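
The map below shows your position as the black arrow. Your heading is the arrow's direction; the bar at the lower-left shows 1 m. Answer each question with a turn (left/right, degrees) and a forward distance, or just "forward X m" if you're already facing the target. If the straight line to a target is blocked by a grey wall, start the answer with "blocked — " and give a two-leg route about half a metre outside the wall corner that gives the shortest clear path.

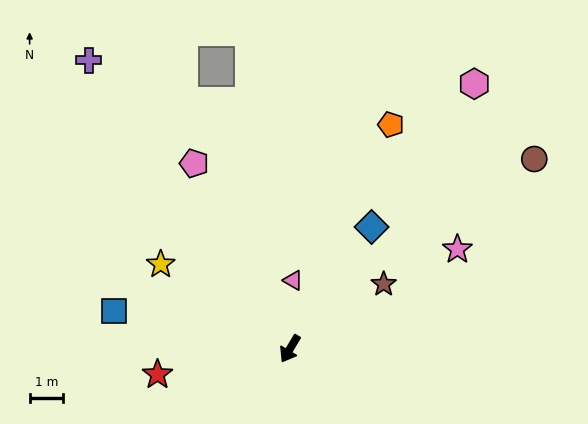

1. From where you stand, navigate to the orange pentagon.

turn right 173°, forward 7.4 m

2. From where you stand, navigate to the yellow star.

turn right 92°, forward 4.7 m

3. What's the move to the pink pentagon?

turn right 122°, forward 6.3 m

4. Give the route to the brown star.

turn left 155°, forward 3.4 m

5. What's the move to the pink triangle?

turn right 152°, forward 2.1 m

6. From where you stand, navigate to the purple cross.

turn right 114°, forward 10.6 m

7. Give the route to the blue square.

turn right 71°, forward 5.4 m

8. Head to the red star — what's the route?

turn right 48°, forward 4.1 m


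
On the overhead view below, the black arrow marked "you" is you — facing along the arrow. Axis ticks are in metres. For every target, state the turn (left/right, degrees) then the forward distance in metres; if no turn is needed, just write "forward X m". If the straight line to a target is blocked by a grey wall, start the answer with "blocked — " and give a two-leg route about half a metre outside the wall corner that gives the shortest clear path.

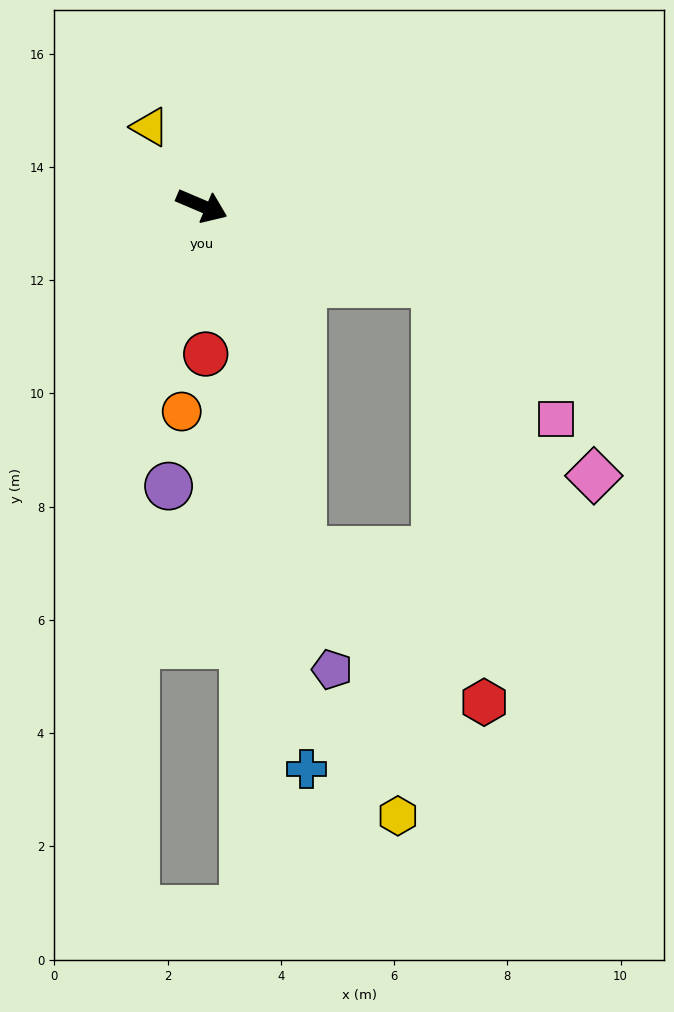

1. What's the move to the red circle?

turn right 65°, forward 2.6 m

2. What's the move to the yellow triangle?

turn left 146°, forward 1.7 m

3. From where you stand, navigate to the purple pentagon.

turn right 51°, forward 8.5 m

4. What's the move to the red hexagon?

blocked — turn right 51°, forward 6.3 m, then turn left 34°, forward 4.2 m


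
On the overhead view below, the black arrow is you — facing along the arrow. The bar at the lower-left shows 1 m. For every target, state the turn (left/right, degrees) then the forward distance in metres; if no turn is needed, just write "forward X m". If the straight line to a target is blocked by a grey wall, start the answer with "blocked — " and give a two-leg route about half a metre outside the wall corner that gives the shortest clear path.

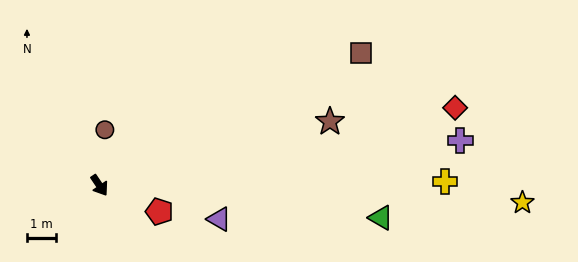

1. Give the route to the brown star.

turn left 72°, forward 8.1 m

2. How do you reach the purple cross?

turn left 63°, forward 12.4 m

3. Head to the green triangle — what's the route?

turn left 49°, forward 9.7 m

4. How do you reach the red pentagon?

turn left 32°, forward 2.2 m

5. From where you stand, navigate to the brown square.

turn left 83°, forward 10.0 m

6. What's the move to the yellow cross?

turn left 57°, forward 11.8 m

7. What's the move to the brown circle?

turn left 140°, forward 1.9 m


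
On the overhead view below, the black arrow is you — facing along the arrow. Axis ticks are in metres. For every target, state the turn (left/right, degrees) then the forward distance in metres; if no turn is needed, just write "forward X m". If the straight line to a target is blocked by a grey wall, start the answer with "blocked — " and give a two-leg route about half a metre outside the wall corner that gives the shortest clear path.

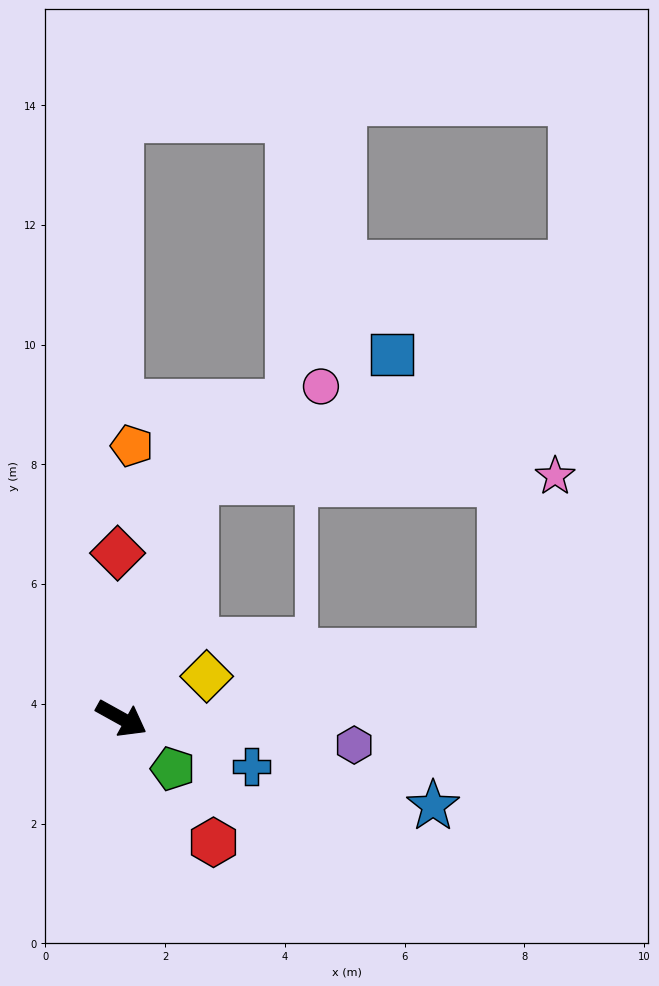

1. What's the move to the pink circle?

blocked — turn left 102°, forward 4.2 m, then turn right 37°, forward 2.6 m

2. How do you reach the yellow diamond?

turn left 55°, forward 1.6 m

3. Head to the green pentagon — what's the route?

turn right 15°, forward 1.2 m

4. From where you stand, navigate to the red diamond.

turn left 120°, forward 2.8 m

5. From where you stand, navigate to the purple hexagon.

turn left 22°, forward 3.9 m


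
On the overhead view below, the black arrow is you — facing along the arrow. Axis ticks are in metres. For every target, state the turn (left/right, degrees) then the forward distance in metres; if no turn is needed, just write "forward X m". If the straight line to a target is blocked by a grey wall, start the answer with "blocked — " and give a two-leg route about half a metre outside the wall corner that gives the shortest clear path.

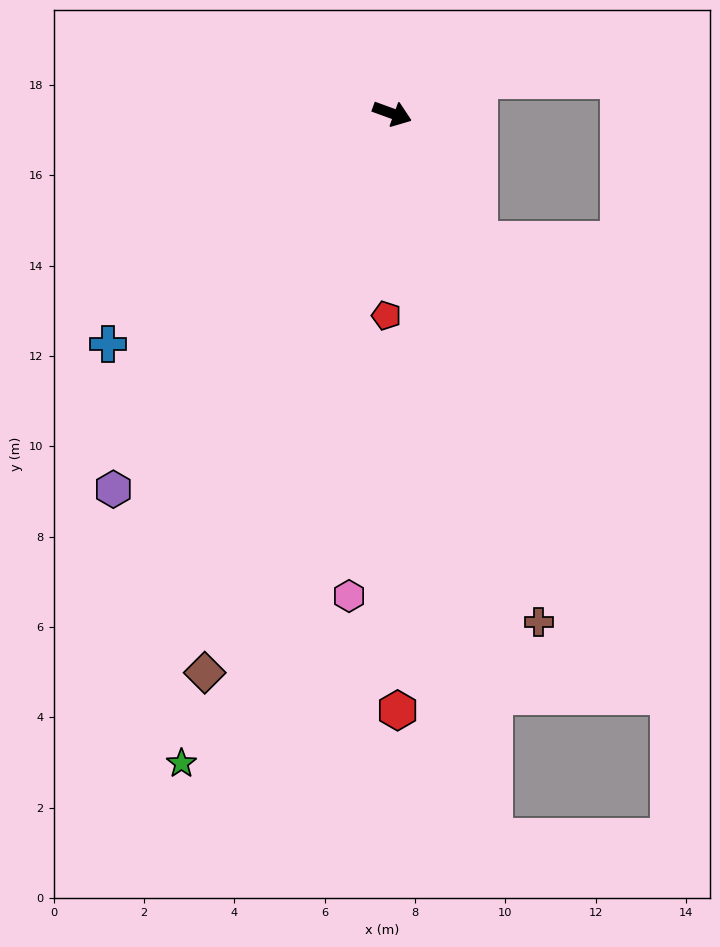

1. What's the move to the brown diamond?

turn right 88°, forward 13.1 m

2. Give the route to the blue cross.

turn right 121°, forward 8.1 m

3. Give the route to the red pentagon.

turn right 72°, forward 4.5 m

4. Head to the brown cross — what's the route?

turn right 54°, forward 11.7 m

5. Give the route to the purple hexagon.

turn right 107°, forward 10.4 m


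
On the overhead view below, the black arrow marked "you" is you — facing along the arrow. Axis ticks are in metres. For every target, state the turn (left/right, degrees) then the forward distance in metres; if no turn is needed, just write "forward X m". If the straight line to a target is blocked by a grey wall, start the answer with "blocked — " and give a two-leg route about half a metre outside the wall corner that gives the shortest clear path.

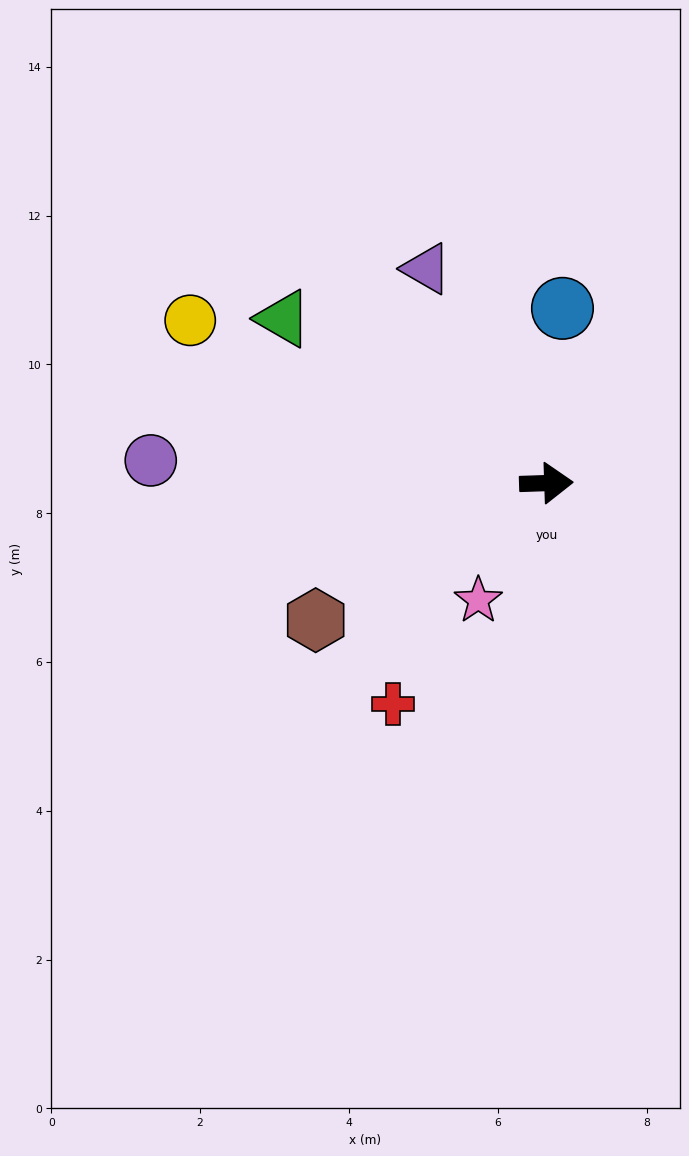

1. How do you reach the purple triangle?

turn left 117°, forward 3.3 m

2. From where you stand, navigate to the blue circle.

turn left 83°, forward 2.4 m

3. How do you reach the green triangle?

turn left 146°, forward 4.2 m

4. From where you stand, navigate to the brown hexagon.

turn right 151°, forward 3.6 m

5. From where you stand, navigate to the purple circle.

turn left 175°, forward 5.3 m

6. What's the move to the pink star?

turn right 122°, forward 1.8 m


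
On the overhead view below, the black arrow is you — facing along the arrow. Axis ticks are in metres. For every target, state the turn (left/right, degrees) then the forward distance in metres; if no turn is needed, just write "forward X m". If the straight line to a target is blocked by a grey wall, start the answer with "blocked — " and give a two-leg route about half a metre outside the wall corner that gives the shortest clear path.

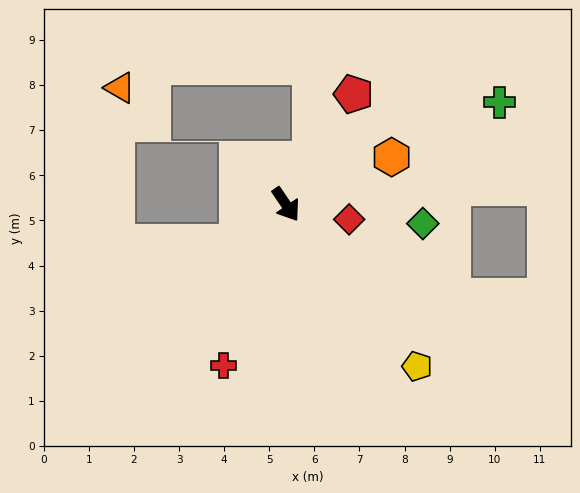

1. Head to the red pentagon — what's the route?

turn left 114°, forward 2.9 m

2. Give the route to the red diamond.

turn left 42°, forward 1.4 m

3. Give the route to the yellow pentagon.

turn left 5°, forward 4.6 m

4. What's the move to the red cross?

turn right 55°, forward 3.8 m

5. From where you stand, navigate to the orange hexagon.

turn left 80°, forward 2.6 m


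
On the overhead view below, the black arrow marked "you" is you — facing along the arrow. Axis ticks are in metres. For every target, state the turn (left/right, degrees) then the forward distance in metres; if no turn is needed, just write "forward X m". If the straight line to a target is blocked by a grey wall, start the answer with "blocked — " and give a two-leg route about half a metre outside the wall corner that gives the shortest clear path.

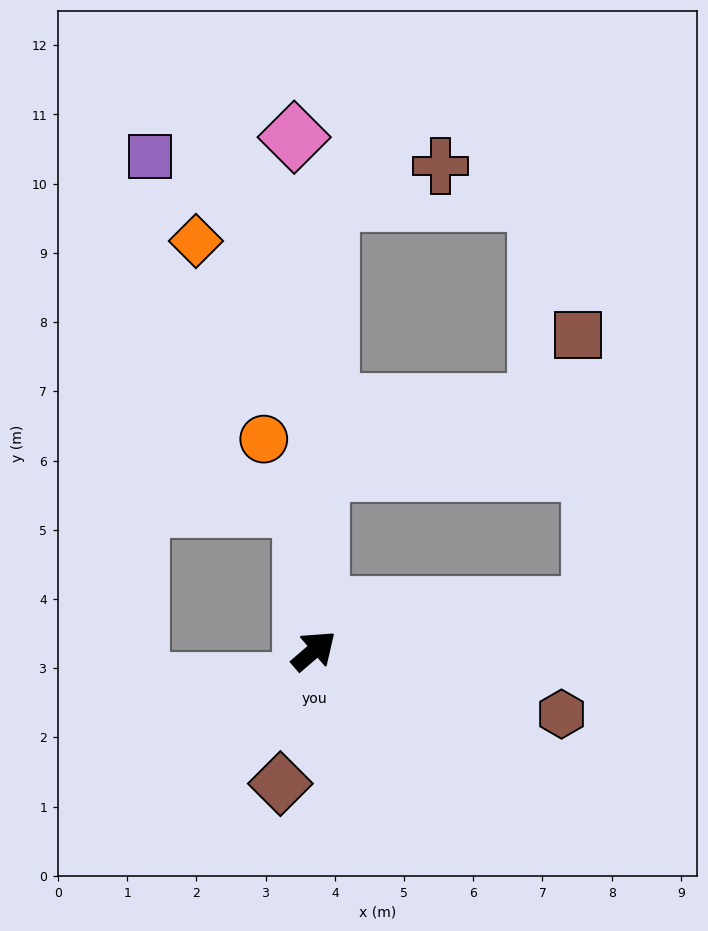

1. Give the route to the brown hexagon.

turn right 55°, forward 3.7 m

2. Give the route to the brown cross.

blocked — turn left 47°, forward 6.5 m, then turn right 70°, forward 1.7 m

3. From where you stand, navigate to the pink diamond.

turn left 52°, forward 7.4 m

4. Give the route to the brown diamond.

turn right 145°, forward 2.0 m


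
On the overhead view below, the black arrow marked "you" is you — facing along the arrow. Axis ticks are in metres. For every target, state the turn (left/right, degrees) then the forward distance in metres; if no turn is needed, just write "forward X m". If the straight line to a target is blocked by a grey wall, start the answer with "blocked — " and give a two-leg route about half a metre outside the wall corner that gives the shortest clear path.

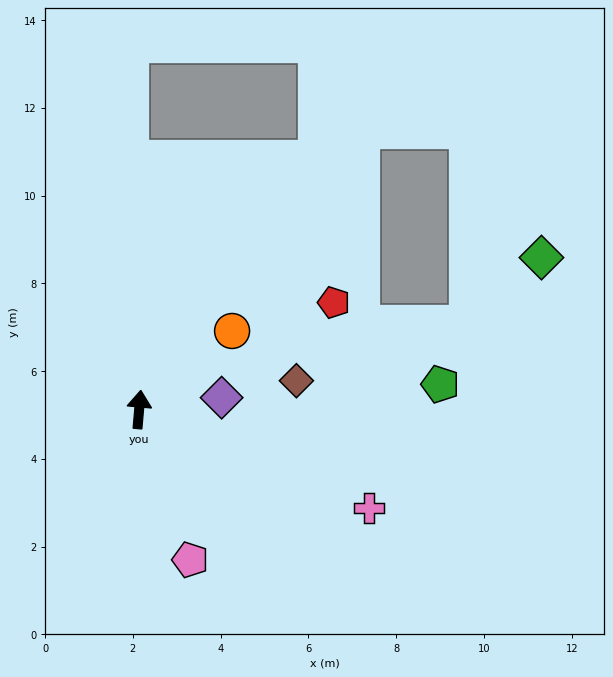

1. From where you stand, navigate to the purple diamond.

turn right 77°, forward 1.9 m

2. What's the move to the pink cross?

turn right 108°, forward 5.7 m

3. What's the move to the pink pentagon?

turn right 156°, forward 3.6 m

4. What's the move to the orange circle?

turn right 45°, forward 2.8 m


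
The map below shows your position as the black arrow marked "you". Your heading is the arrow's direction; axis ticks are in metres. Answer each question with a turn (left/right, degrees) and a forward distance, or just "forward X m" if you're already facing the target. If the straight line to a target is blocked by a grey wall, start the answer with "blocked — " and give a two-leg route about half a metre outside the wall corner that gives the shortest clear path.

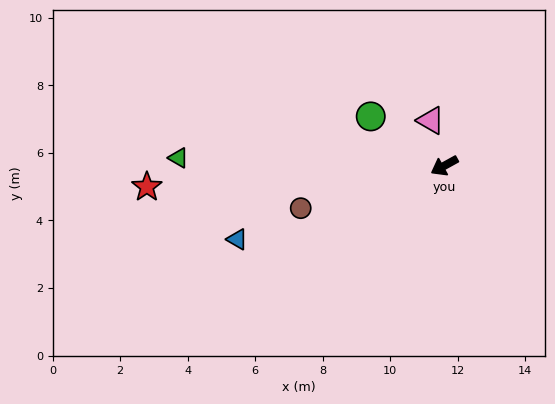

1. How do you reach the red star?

turn right 25°, forward 8.8 m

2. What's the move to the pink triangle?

turn right 102°, forward 1.4 m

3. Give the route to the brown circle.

turn right 12°, forward 4.4 m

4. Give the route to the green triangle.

turn right 31°, forward 7.9 m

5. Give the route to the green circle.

turn right 63°, forward 2.6 m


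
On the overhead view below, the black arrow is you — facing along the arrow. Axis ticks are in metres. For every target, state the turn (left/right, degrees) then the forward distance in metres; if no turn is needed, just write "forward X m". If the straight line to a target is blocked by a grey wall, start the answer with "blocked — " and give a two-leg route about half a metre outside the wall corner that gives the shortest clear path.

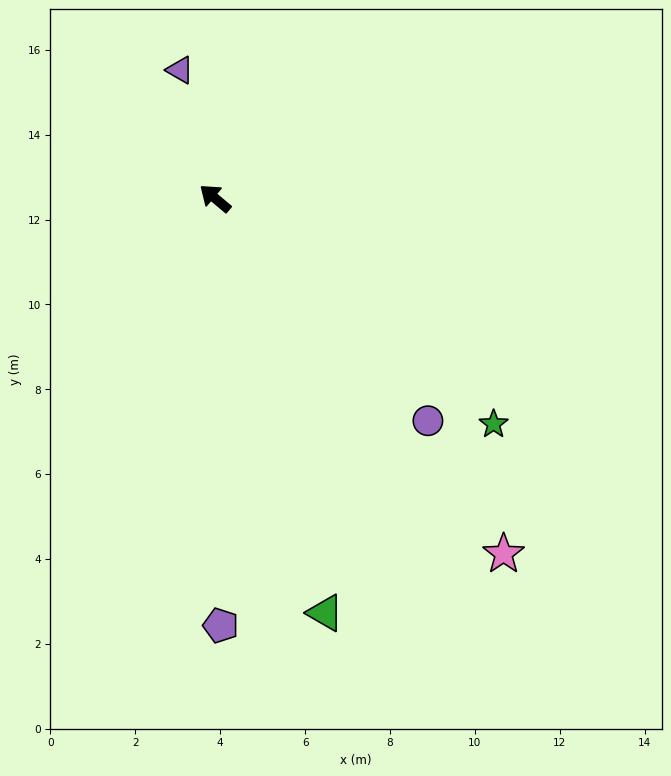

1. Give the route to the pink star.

turn left 169°, forward 10.8 m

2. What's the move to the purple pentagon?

turn left 131°, forward 10.1 m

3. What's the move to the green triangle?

turn left 145°, forward 10.1 m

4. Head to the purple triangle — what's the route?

turn right 35°, forward 3.1 m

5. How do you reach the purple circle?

turn left 174°, forward 7.3 m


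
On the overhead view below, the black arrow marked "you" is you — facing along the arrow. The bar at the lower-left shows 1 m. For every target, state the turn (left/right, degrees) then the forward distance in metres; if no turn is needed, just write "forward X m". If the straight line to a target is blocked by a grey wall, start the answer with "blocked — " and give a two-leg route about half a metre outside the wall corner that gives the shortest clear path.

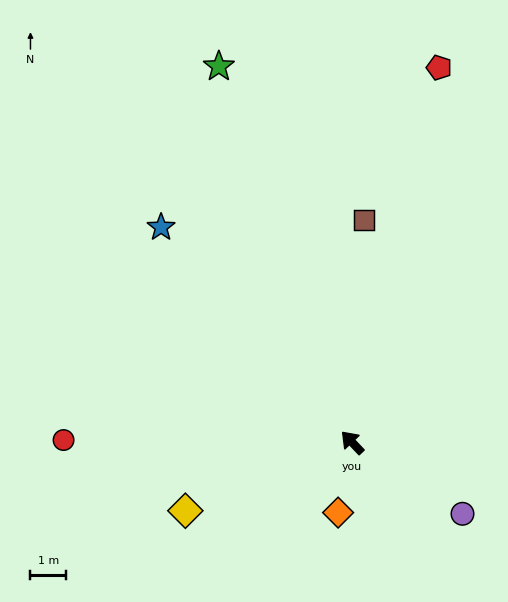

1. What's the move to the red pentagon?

turn right 57°, forward 10.7 m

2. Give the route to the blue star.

forward 8.0 m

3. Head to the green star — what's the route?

turn right 24°, forward 11.1 m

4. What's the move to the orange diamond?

turn left 125°, forward 2.0 m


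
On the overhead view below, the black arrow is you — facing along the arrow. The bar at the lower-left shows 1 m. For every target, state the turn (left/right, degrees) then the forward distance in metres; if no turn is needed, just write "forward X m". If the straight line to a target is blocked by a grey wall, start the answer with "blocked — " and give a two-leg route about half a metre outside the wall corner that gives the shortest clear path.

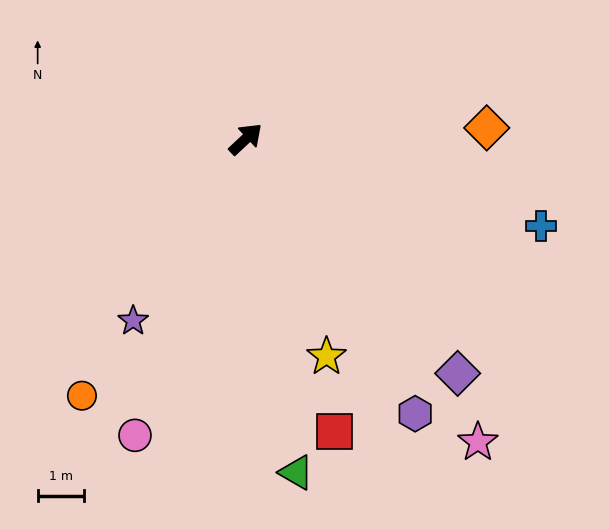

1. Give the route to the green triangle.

turn right 124°, forward 7.3 m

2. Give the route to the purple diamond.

turn right 91°, forward 6.9 m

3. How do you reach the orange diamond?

turn right 40°, forward 5.2 m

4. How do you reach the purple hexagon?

turn right 101°, forward 7.0 m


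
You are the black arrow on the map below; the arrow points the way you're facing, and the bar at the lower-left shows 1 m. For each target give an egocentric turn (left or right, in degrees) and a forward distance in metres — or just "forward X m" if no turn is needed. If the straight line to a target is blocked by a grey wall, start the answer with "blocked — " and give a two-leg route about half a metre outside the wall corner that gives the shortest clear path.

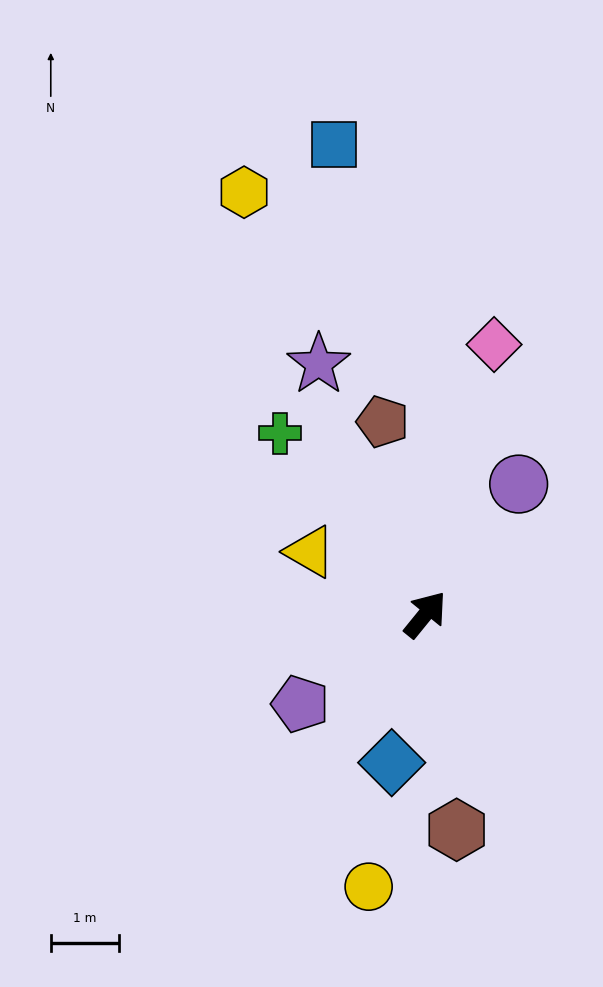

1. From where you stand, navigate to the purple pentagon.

turn left 165°, forward 2.2 m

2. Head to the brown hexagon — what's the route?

turn right 133°, forward 3.2 m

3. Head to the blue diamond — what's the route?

turn right 154°, forward 2.2 m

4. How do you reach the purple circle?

turn left 4°, forward 2.3 m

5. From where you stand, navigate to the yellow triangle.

turn left 101°, forward 1.9 m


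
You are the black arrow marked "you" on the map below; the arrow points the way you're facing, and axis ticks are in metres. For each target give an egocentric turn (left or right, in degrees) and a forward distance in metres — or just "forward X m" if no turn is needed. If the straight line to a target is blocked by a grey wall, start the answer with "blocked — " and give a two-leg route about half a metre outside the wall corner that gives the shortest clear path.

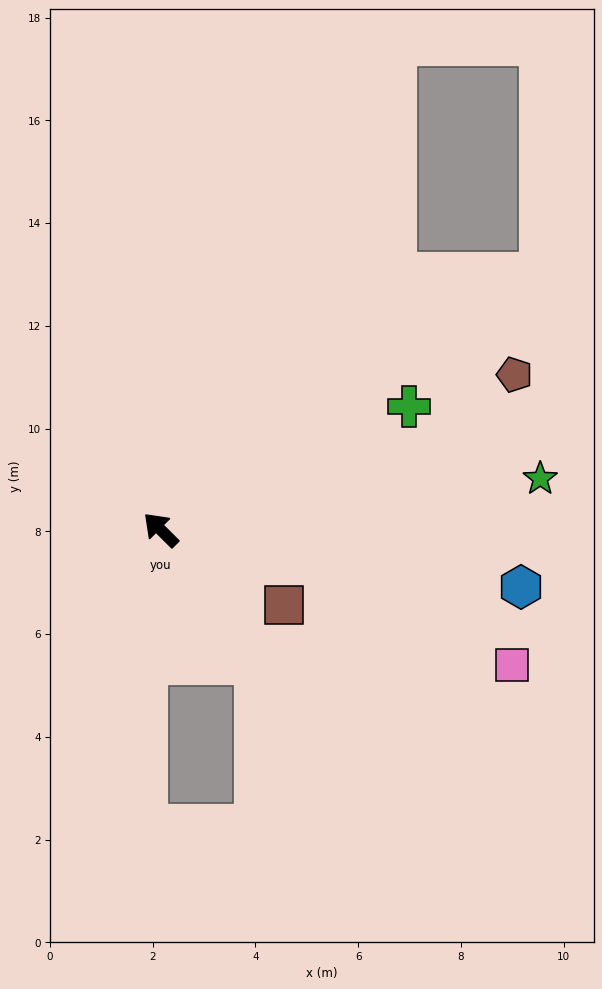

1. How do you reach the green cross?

turn right 109°, forward 5.4 m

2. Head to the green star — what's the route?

turn right 127°, forward 7.5 m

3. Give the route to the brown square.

turn right 167°, forward 2.8 m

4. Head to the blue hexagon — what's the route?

turn right 144°, forward 7.1 m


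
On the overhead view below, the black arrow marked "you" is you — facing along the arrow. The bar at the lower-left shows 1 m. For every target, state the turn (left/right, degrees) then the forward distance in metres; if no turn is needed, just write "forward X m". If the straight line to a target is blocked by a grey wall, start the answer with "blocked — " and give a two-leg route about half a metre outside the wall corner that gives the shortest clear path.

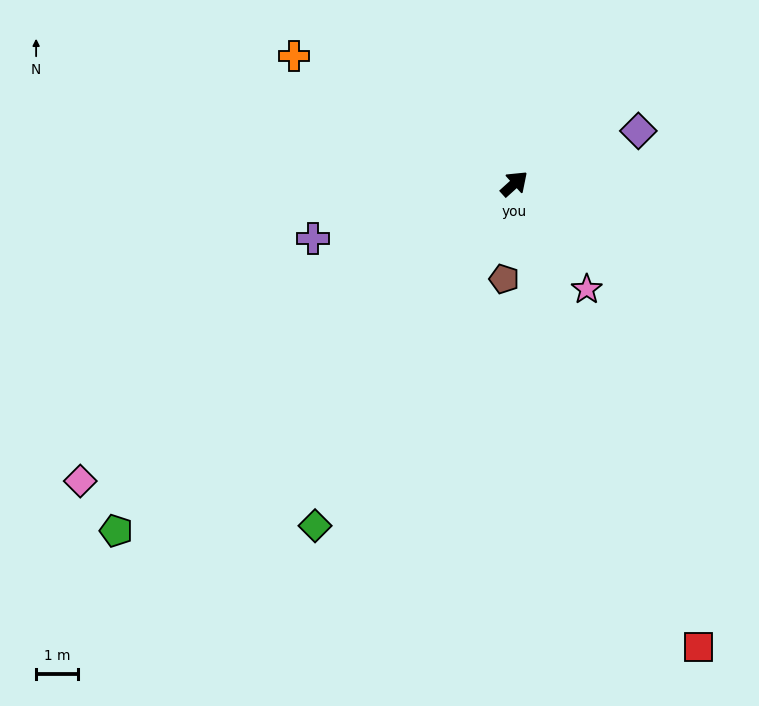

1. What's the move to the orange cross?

turn left 108°, forward 6.1 m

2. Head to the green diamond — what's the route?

turn right 162°, forward 9.4 m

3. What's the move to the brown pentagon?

turn right 138°, forward 2.3 m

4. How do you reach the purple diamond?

turn right 19°, forward 3.2 m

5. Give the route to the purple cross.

turn left 153°, forward 5.0 m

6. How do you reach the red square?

turn right 110°, forward 11.9 m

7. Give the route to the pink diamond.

turn left 172°, forward 12.5 m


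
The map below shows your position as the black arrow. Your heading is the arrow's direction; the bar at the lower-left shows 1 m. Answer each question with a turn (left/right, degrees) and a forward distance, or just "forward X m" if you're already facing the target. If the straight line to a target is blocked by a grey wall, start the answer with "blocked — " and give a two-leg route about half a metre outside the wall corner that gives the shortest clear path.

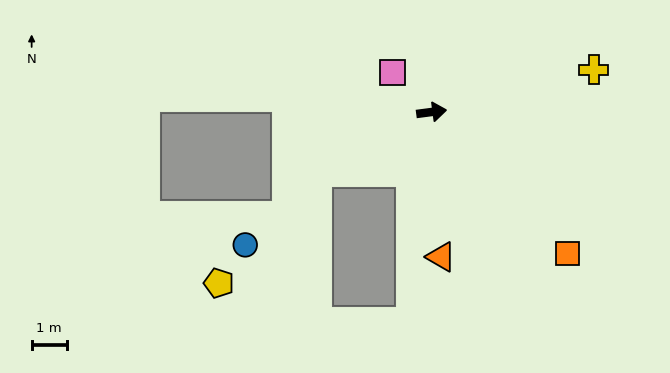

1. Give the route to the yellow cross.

turn left 7°, forward 4.8 m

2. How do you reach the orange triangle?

turn right 94°, forward 4.1 m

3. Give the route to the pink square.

turn left 127°, forward 1.6 m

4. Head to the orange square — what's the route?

turn right 54°, forward 5.6 m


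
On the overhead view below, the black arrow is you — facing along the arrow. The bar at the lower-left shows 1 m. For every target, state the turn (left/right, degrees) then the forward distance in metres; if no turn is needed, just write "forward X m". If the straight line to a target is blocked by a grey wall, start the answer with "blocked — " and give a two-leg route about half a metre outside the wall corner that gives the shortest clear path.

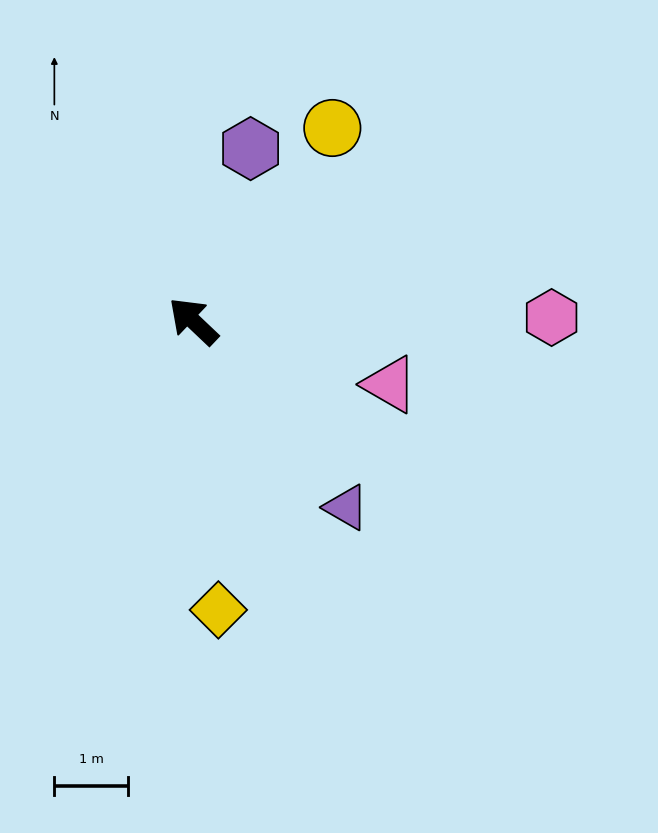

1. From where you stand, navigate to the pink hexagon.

turn right 136°, forward 4.9 m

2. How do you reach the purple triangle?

turn left 173°, forward 3.3 m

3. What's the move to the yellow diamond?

turn left 138°, forward 3.9 m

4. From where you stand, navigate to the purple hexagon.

turn right 65°, forward 2.5 m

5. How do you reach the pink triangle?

turn right 154°, forward 2.8 m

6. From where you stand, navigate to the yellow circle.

turn right 82°, forward 3.2 m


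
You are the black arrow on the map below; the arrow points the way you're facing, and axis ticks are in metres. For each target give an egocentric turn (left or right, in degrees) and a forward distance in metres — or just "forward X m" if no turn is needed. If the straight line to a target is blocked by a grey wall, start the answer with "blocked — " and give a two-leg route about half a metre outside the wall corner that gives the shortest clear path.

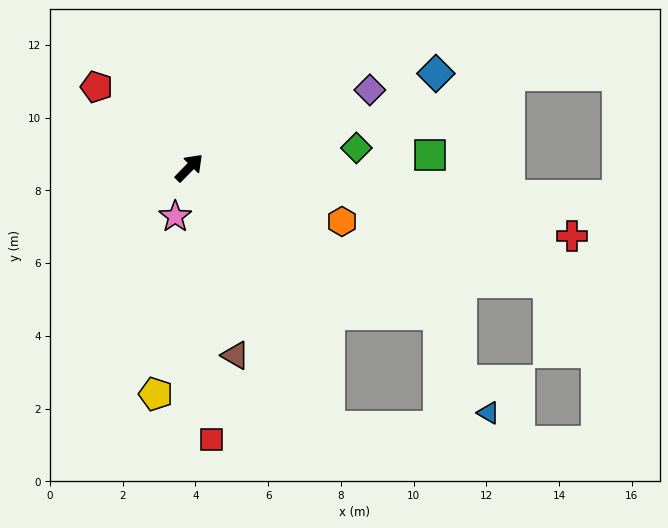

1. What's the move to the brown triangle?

turn right 122°, forward 5.3 m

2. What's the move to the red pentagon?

turn left 93°, forward 3.4 m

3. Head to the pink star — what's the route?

turn right 151°, forward 1.4 m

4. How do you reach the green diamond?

turn right 39°, forward 4.6 m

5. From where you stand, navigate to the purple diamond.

turn right 22°, forward 5.4 m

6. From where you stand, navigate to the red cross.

turn right 56°, forward 10.7 m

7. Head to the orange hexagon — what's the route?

turn right 65°, forward 4.5 m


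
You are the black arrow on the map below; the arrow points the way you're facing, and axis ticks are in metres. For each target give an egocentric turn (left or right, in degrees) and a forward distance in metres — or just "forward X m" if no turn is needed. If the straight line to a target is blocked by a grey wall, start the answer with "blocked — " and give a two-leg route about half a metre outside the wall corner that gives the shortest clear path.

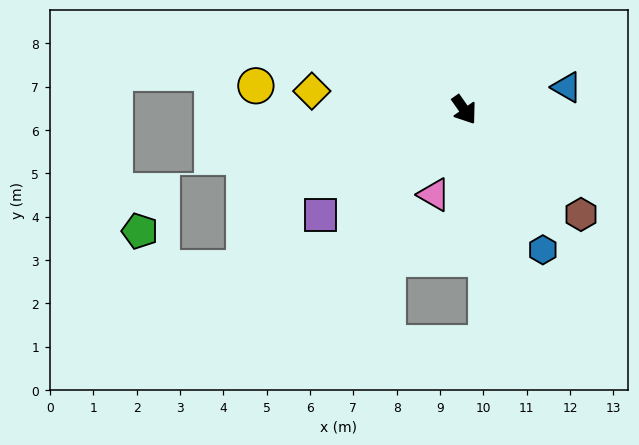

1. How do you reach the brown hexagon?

turn left 13°, forward 3.6 m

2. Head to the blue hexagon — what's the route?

turn right 6°, forward 3.7 m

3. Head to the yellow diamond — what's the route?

turn right 132°, forward 3.5 m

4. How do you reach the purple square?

turn right 89°, forward 4.1 m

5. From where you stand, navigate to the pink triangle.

turn right 55°, forward 2.1 m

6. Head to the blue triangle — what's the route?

turn left 67°, forward 2.4 m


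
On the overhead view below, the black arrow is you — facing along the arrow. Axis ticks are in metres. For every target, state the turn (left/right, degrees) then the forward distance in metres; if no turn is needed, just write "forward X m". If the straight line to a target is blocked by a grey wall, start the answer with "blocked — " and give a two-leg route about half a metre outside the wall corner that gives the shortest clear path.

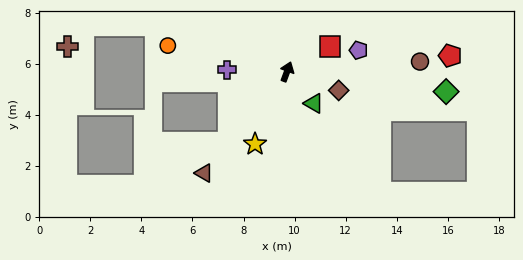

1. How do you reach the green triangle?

turn right 120°, forward 1.6 m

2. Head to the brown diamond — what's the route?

turn right 90°, forward 2.2 m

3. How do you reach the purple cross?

turn left 108°, forward 2.4 m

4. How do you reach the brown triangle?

turn left 161°, forward 5.1 m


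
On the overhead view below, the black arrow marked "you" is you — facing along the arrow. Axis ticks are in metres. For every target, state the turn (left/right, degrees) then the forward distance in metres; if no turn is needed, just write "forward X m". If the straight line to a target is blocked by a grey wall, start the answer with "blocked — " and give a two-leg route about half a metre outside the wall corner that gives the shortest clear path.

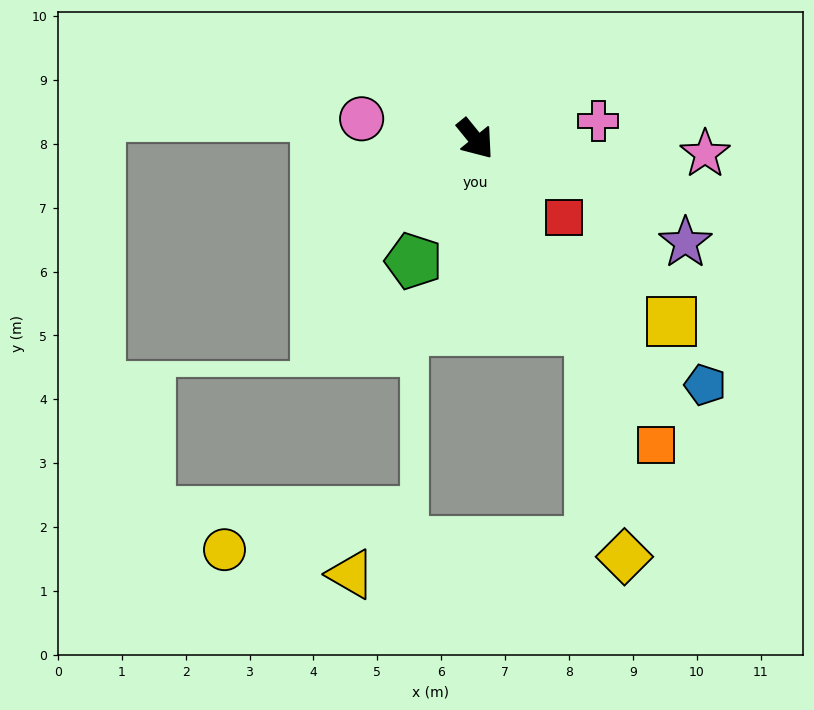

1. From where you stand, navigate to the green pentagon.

turn right 66°, forward 2.1 m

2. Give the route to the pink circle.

turn right 139°, forward 1.8 m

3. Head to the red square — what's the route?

turn left 9°, forward 1.9 m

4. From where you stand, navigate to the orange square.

turn right 9°, forward 5.6 m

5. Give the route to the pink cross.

turn left 59°, forward 1.9 m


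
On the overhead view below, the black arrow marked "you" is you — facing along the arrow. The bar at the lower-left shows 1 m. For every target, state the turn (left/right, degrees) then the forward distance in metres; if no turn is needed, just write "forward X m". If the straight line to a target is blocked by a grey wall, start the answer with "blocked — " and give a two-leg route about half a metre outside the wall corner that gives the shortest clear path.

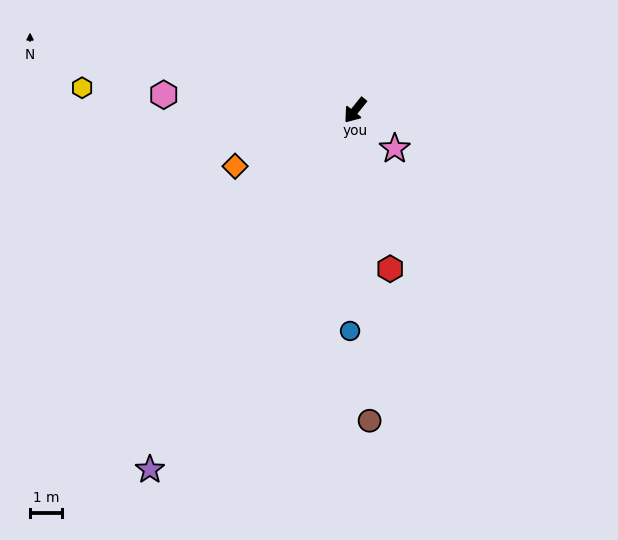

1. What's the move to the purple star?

turn left 9°, forward 13.0 m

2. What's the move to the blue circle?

turn left 37°, forward 6.9 m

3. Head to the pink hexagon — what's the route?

turn right 56°, forward 6.0 m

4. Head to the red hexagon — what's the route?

turn left 51°, forward 5.1 m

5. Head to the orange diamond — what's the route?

turn right 26°, forward 4.2 m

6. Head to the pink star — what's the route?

turn left 85°, forward 1.7 m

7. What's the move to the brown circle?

turn left 41°, forward 9.7 m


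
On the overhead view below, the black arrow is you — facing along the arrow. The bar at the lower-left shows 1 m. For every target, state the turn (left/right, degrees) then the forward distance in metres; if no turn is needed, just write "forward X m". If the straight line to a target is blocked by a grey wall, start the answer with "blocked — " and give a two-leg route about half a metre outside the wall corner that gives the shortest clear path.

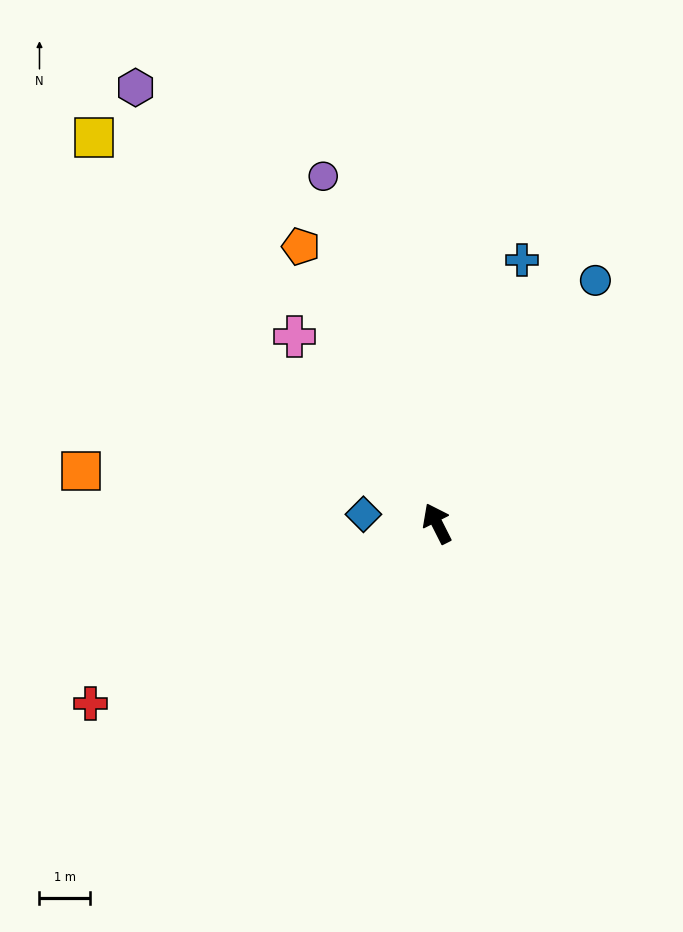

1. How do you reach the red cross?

turn left 91°, forward 7.7 m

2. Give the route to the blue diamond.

turn left 56°, forward 1.5 m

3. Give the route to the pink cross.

turn left 11°, forward 4.7 m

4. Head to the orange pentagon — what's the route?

forward 6.1 m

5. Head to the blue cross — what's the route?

turn right 45°, forward 5.5 m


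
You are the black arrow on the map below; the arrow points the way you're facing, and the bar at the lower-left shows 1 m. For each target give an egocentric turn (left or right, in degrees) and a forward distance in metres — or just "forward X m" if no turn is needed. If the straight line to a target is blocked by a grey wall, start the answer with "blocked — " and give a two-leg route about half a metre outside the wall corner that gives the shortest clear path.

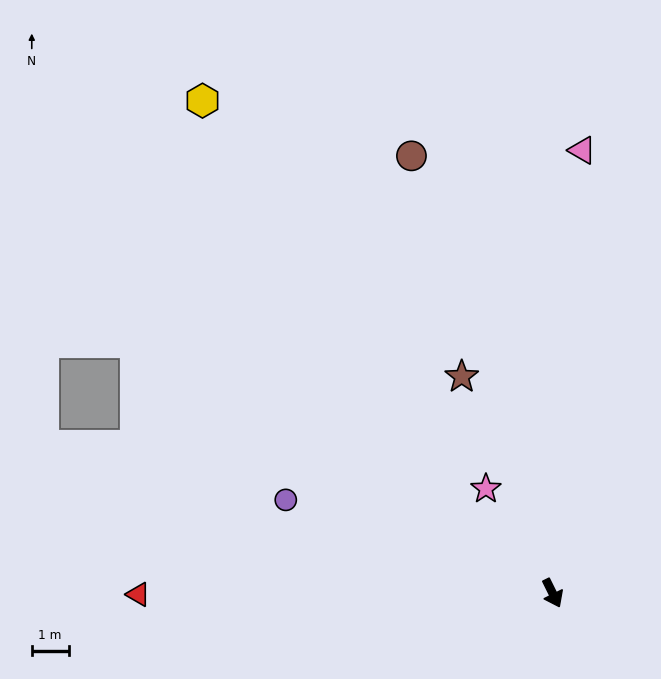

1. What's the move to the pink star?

turn right 174°, forward 3.4 m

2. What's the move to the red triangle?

turn right 116°, forward 11.3 m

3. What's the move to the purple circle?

turn right 136°, forward 7.7 m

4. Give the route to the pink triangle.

turn left 150°, forward 12.1 m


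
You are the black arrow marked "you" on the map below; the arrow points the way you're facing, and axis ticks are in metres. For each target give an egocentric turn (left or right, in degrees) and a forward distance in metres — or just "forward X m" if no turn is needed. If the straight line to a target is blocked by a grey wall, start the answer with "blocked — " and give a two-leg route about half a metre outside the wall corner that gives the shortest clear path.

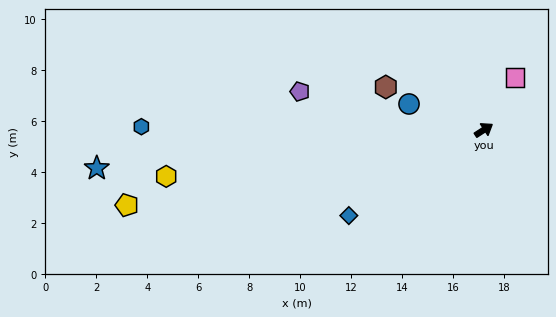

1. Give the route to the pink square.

turn left 26°, forward 2.4 m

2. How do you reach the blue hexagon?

turn left 147°, forward 13.4 m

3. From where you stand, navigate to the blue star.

turn left 153°, forward 15.3 m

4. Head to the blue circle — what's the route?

turn left 128°, forward 3.1 m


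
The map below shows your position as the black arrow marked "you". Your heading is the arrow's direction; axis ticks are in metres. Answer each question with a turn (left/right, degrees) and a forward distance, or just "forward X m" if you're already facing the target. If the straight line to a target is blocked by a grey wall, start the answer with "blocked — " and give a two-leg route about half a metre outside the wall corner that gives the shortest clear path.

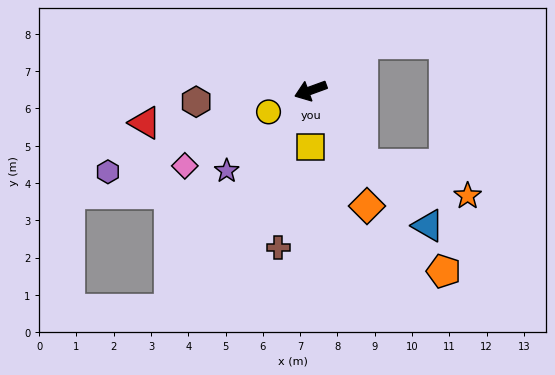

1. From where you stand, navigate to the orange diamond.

turn left 96°, forward 3.4 m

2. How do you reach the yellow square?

turn left 70°, forward 1.5 m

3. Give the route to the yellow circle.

turn left 7°, forward 1.3 m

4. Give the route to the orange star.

blocked — turn left 104°, forward 2.4 m, then turn left 40°, forward 3.0 m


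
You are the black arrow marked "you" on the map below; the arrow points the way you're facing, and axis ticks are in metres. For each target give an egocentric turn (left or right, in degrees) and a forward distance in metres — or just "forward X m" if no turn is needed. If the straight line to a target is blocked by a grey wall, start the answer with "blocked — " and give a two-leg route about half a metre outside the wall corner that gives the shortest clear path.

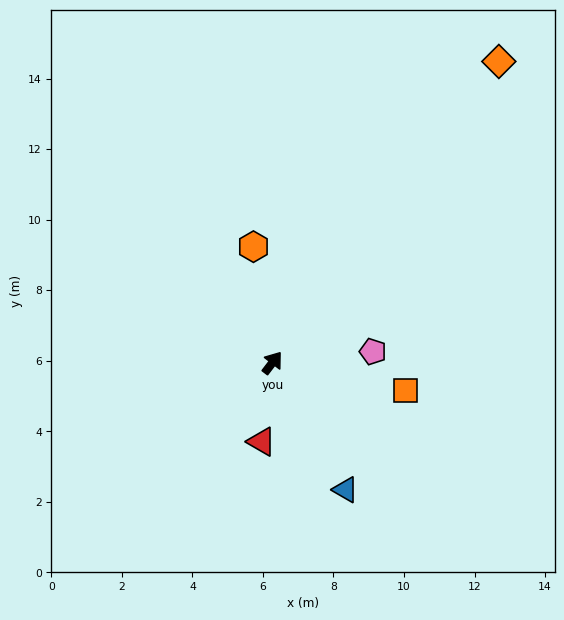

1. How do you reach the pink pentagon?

turn right 46°, forward 2.9 m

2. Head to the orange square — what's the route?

turn right 65°, forward 3.9 m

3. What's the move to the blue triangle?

turn right 113°, forward 4.2 m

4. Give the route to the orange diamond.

forward 10.7 m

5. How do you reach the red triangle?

turn right 150°, forward 2.3 m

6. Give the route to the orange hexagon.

turn left 47°, forward 3.3 m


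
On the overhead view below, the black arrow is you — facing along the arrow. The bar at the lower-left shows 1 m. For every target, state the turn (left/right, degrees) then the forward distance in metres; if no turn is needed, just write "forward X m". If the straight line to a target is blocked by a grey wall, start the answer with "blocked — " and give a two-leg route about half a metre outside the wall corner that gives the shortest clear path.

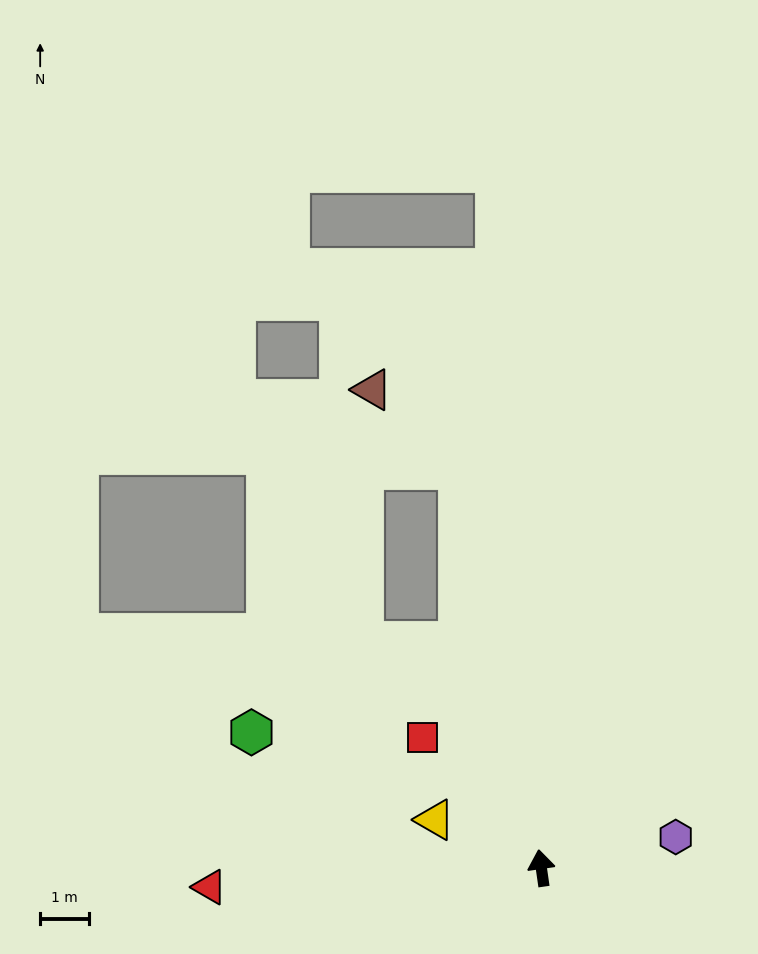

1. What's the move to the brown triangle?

blocked — turn left 4°, forward 8.4 m, then turn left 35°, forward 2.4 m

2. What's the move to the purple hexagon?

turn right 85°, forward 2.8 m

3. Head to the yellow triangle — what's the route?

turn left 57°, forward 2.4 m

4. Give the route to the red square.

turn left 34°, forward 3.6 m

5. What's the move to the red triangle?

turn left 85°, forward 6.9 m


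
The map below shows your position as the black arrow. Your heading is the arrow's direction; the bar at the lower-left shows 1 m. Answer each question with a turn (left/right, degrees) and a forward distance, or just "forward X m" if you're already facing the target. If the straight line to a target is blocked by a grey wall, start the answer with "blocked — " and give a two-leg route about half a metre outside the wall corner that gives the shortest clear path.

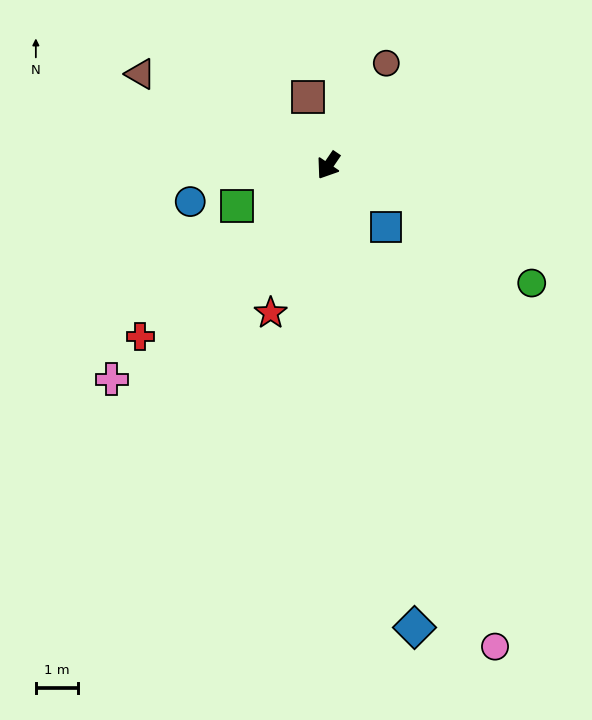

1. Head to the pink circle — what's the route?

turn left 53°, forward 12.1 m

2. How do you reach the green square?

turn right 32°, forward 2.4 m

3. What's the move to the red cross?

turn right 13°, forward 6.0 m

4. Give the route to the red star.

turn left 13°, forward 3.8 m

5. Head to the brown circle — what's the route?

turn right 175°, forward 2.8 m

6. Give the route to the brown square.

turn right 129°, forward 1.7 m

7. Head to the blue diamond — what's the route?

turn left 45°, forward 11.2 m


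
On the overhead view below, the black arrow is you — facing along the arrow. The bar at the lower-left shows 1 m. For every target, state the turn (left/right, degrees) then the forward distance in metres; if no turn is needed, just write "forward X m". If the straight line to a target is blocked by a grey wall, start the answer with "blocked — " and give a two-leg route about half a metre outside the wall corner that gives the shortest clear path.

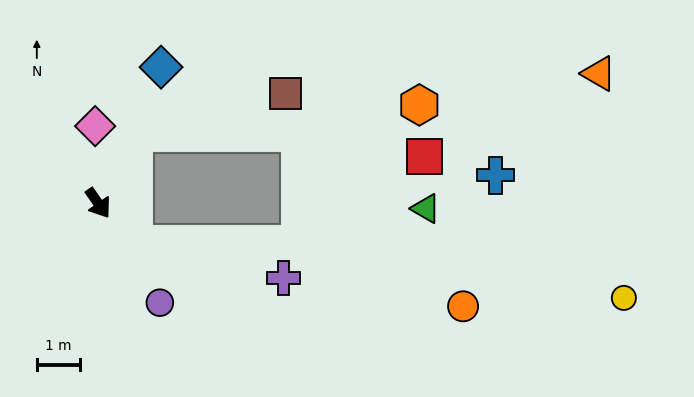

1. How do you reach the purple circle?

turn right 3°, forward 2.7 m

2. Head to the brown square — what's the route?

blocked — turn left 117°, forward 1.8 m, then turn right 47°, forward 3.6 m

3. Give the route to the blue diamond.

turn left 120°, forward 3.5 m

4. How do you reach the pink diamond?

turn left 147°, forward 1.8 m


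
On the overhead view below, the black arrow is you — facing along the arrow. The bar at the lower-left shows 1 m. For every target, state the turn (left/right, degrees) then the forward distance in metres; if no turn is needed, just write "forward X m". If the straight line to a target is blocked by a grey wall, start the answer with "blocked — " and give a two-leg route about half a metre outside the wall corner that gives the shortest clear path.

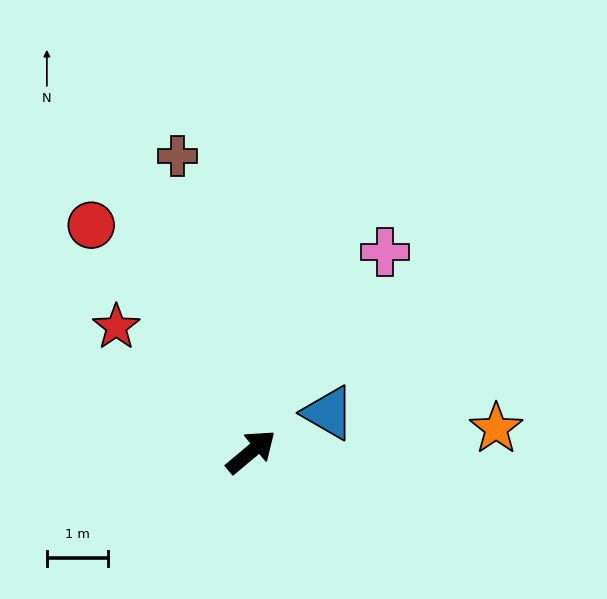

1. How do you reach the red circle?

turn left 85°, forward 4.5 m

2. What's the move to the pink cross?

turn left 16°, forward 3.9 m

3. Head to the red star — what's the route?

turn left 97°, forward 3.0 m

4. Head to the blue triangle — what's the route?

turn right 13°, forward 1.4 m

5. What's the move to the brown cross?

turn left 64°, forward 5.0 m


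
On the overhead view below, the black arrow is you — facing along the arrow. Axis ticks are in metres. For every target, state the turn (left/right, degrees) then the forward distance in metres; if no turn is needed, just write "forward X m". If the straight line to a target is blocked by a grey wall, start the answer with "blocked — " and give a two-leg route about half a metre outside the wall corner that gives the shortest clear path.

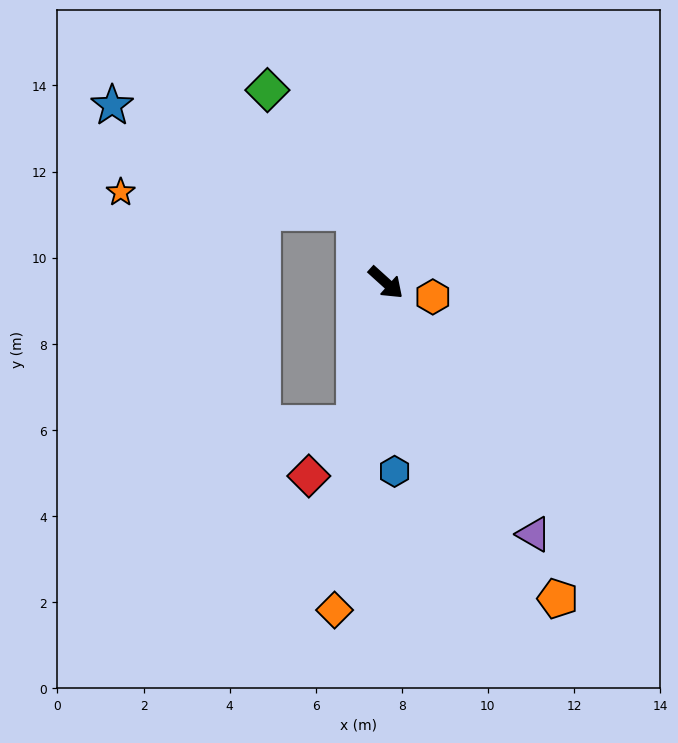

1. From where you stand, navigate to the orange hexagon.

turn left 25°, forward 1.1 m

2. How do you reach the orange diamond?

turn right 57°, forward 7.7 m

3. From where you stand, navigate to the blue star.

blocked — turn left 157°, forward 1.8 m, then turn left 41°, forward 6.2 m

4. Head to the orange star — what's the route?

blocked — turn left 157°, forward 1.8 m, then turn left 60°, forward 5.4 m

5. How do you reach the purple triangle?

turn right 17°, forward 6.8 m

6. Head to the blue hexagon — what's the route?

turn right 45°, forward 4.4 m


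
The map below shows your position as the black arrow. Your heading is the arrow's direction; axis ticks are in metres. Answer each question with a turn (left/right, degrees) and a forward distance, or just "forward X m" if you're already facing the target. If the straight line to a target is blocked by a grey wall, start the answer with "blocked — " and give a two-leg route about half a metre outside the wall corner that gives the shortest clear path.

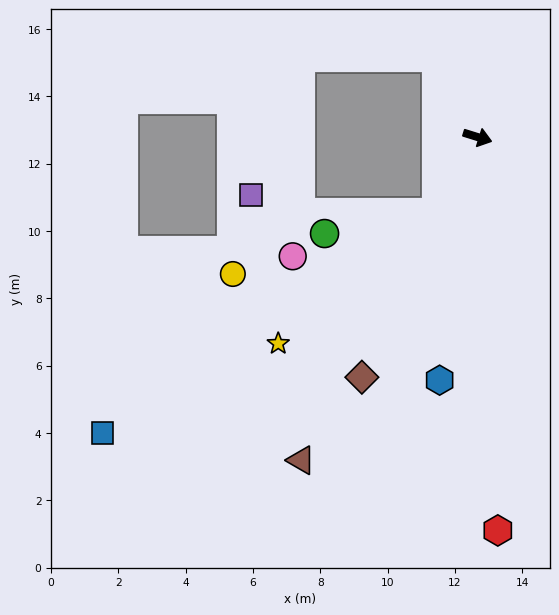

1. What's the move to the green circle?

blocked — turn right 102°, forward 2.5 m, then turn right 50°, forward 3.4 m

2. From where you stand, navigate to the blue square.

blocked — turn right 102°, forward 2.5 m, then turn right 27°, forward 11.9 m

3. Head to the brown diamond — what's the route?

turn right 98°, forward 7.9 m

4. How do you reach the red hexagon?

turn right 70°, forward 11.7 m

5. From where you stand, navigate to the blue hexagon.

turn right 82°, forward 7.3 m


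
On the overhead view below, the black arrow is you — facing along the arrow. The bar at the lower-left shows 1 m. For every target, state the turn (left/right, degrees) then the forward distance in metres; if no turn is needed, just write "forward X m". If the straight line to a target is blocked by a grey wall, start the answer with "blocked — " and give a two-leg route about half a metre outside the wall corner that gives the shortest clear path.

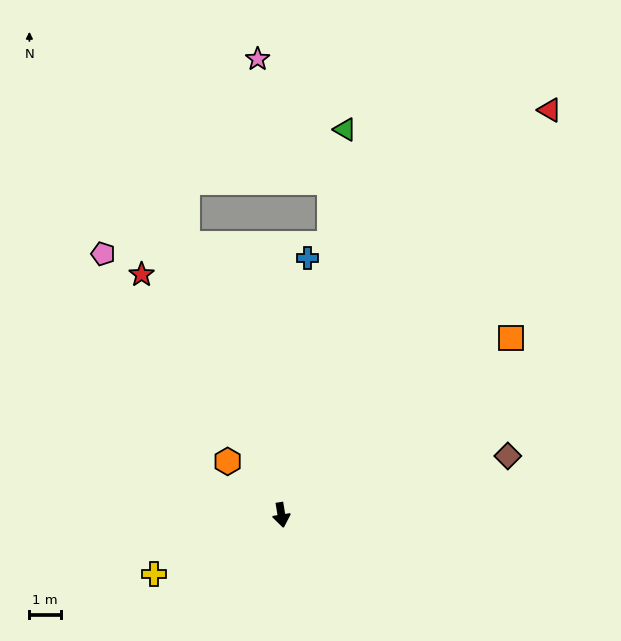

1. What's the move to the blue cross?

turn left 165°, forward 8.3 m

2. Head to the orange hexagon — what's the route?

turn right 144°, forward 2.4 m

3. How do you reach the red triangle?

turn left 137°, forward 15.5 m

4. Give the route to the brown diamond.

turn left 95°, forward 7.5 m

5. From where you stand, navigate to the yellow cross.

turn right 74°, forward 4.5 m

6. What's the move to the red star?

turn right 159°, forward 8.9 m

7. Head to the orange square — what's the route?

turn left 118°, forward 9.3 m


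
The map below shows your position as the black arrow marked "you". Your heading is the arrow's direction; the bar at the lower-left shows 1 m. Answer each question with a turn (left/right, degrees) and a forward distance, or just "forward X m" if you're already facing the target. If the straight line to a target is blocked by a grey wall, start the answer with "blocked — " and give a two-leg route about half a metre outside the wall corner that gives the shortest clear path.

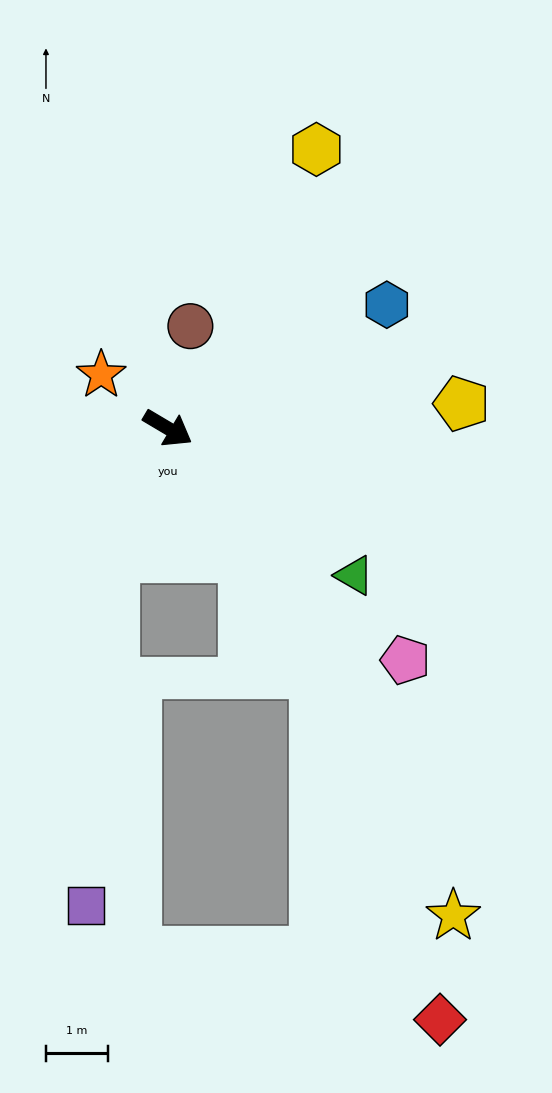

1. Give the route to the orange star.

turn left 172°, forward 1.4 m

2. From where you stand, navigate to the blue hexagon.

turn left 60°, forward 4.1 m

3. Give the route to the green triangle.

turn right 8°, forward 3.9 m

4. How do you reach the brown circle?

turn left 108°, forward 1.7 m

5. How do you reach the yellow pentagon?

turn left 35°, forward 4.8 m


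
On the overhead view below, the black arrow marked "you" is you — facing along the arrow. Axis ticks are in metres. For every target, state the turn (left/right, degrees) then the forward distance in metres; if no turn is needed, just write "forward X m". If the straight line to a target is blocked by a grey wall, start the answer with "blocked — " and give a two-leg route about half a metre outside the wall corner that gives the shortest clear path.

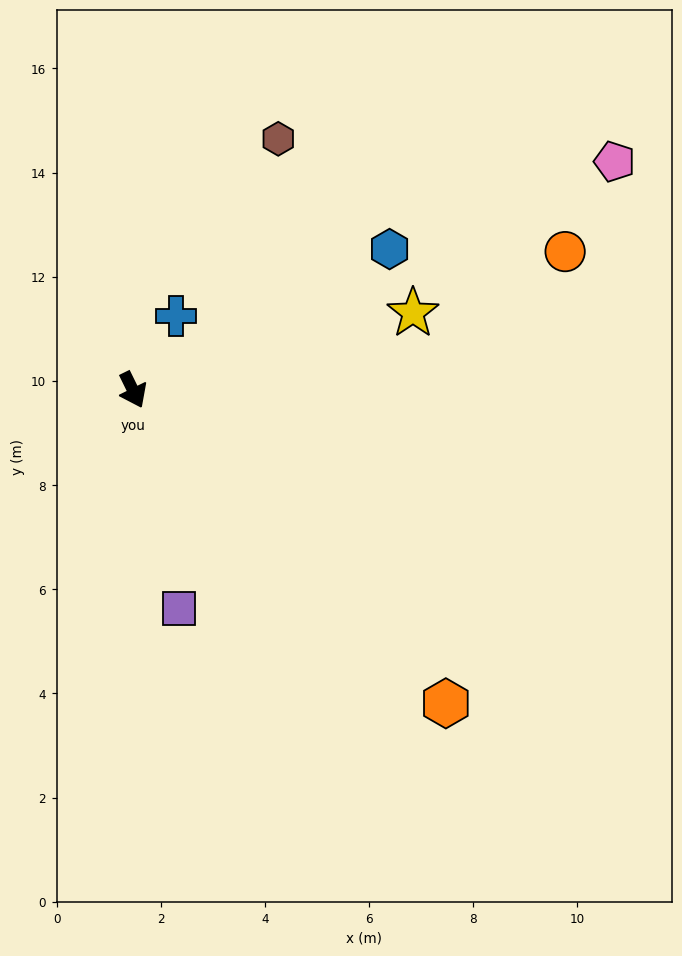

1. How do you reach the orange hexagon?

turn left 19°, forward 8.5 m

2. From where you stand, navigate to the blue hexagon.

turn left 93°, forward 5.6 m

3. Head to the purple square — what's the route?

turn right 14°, forward 4.3 m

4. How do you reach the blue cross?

turn left 124°, forward 1.6 m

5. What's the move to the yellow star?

turn left 79°, forward 5.6 m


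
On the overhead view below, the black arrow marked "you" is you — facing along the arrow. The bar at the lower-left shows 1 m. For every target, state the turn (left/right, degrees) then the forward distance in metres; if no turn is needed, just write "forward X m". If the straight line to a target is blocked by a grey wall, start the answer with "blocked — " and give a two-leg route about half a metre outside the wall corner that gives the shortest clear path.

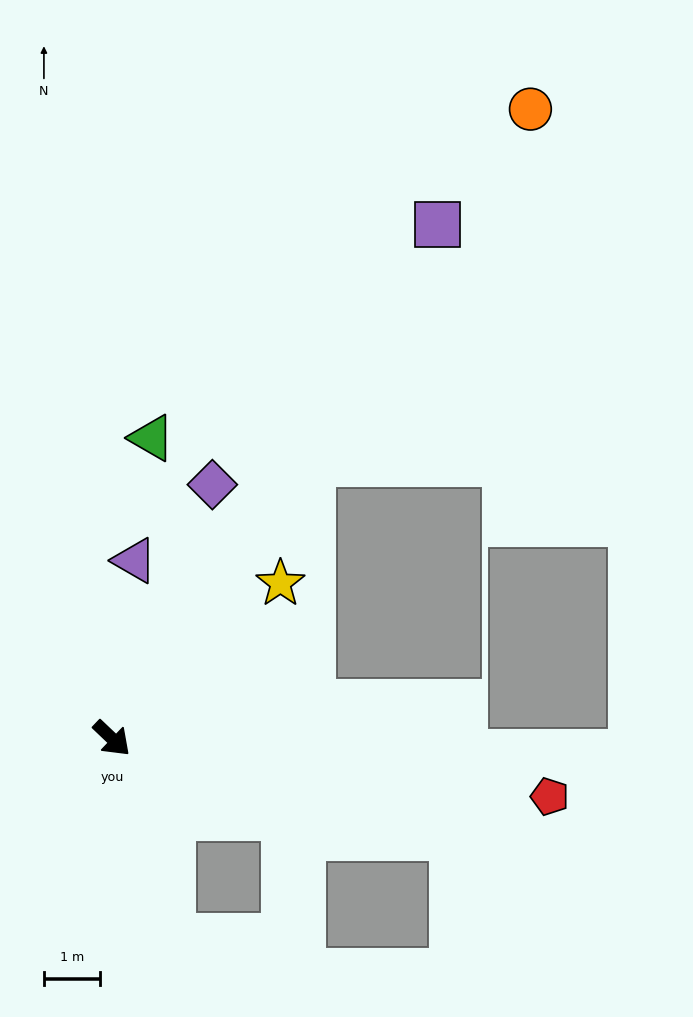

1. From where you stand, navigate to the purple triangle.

turn left 126°, forward 3.2 m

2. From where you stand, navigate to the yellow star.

turn left 86°, forward 4.1 m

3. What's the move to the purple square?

turn left 101°, forward 10.8 m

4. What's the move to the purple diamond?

turn left 112°, forward 4.8 m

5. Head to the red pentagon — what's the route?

turn left 36°, forward 7.8 m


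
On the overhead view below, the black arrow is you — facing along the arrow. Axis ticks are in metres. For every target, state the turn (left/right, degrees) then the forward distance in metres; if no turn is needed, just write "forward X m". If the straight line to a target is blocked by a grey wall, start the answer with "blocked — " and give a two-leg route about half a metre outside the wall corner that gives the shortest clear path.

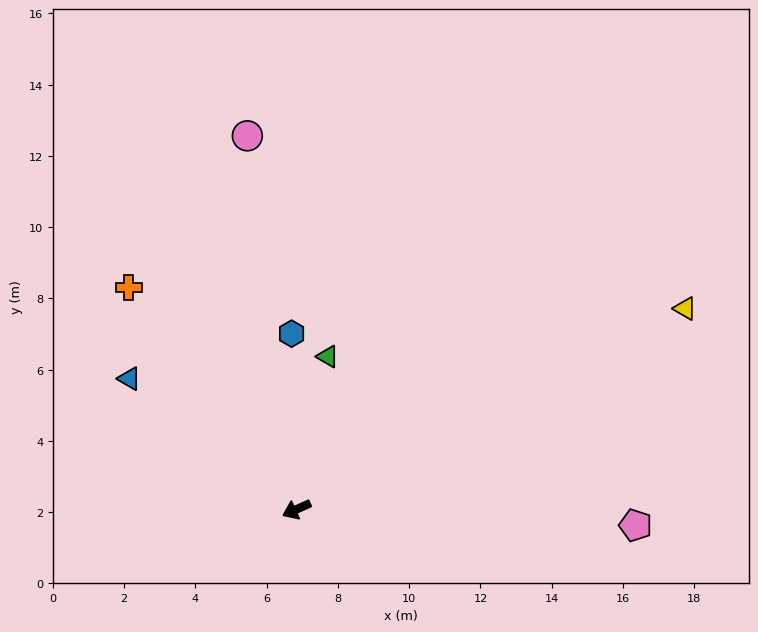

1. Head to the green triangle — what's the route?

turn right 126°, forward 4.4 m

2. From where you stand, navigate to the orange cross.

turn right 77°, forward 7.8 m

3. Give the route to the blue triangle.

turn right 62°, forward 6.0 m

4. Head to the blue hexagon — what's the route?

turn right 113°, forward 4.9 m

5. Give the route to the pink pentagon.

turn left 153°, forward 9.5 m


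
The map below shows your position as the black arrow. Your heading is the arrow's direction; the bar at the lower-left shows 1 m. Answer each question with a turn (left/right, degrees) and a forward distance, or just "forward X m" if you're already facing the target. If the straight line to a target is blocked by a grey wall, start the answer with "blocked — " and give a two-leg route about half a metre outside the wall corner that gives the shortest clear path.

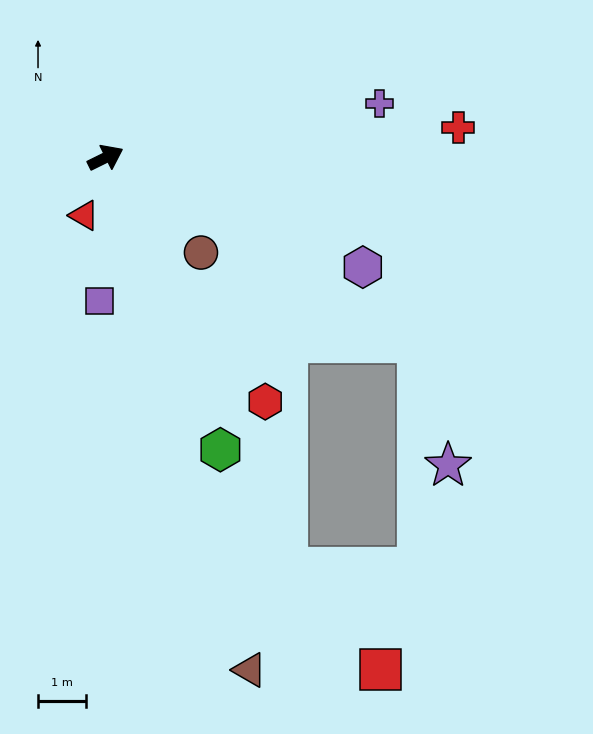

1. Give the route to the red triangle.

turn right 137°, forward 1.3 m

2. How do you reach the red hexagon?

turn right 83°, forward 6.0 m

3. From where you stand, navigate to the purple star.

blocked — turn right 57°, forward 7.5 m, then turn right 46°, forward 2.6 m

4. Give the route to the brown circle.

turn right 71°, forward 2.8 m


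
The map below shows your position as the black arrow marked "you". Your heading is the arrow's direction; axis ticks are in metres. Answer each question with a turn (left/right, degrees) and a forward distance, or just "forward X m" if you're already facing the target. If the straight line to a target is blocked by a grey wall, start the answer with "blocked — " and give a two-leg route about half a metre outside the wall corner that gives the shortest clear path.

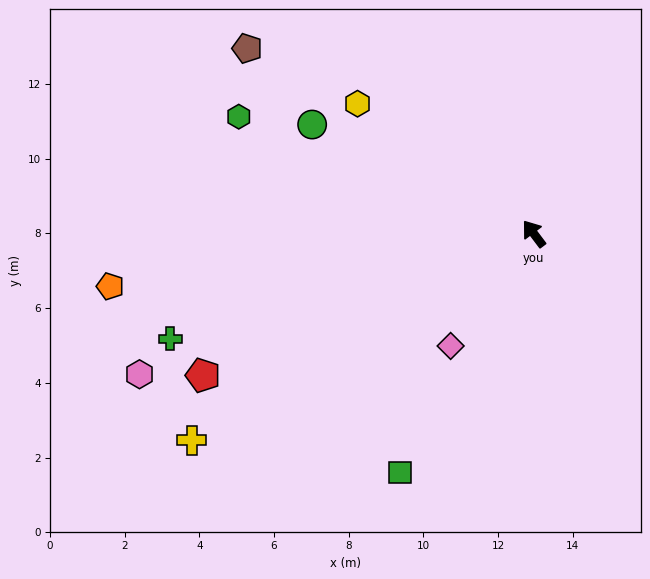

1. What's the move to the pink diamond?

turn left 106°, forward 3.7 m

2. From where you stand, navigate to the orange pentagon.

turn left 60°, forward 11.4 m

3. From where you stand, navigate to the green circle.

turn left 27°, forward 6.6 m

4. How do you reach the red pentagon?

turn left 76°, forward 9.6 m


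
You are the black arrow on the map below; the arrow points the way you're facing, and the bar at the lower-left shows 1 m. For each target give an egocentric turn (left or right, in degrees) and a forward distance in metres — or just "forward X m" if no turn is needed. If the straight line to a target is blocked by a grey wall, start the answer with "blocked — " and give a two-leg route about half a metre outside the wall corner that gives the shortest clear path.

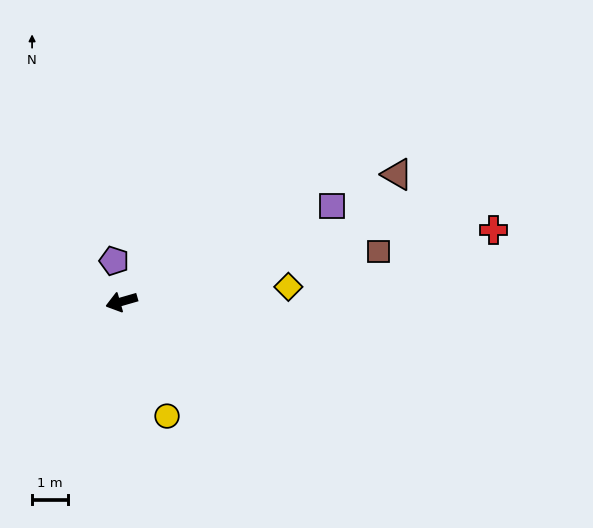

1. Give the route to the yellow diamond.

turn left 169°, forward 4.7 m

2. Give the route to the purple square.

turn right 172°, forward 6.5 m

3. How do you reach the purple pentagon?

turn right 96°, forward 1.2 m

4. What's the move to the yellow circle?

turn left 96°, forward 3.4 m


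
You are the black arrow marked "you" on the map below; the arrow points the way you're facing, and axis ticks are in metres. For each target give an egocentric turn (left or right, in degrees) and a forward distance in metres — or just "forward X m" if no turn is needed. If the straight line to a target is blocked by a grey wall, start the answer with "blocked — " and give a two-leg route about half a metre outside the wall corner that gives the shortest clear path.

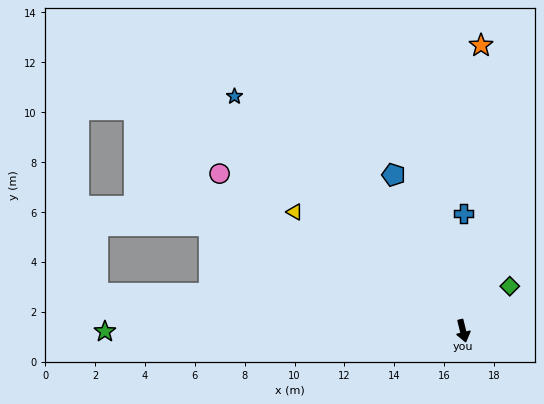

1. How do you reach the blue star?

turn right 150°, forward 13.1 m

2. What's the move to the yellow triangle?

turn right 139°, forward 8.3 m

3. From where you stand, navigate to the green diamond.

turn left 120°, forward 2.6 m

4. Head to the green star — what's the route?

turn right 104°, forward 14.3 m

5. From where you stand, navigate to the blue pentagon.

turn right 170°, forward 6.8 m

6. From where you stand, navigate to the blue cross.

turn left 166°, forward 4.7 m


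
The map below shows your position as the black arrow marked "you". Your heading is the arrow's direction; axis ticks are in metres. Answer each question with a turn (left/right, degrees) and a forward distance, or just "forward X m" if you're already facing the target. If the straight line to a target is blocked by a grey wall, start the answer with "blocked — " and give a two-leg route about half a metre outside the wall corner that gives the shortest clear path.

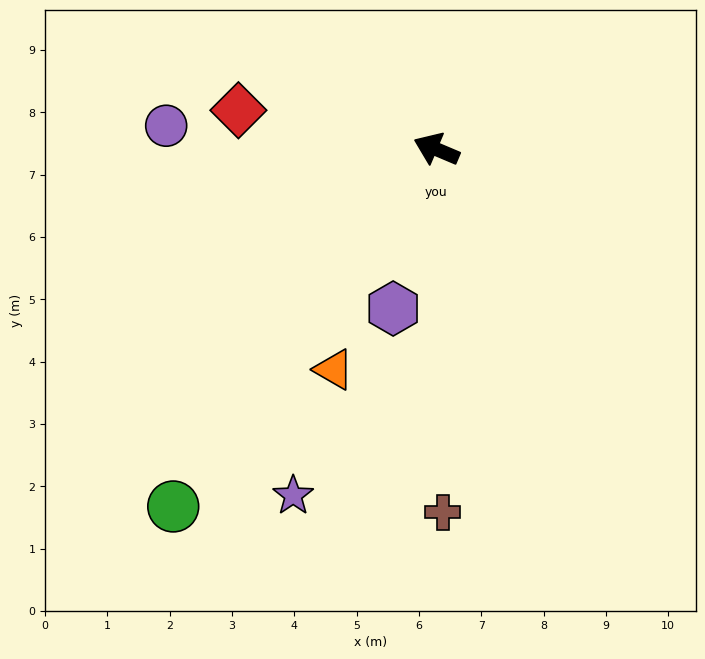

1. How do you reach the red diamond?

turn left 12°, forward 3.2 m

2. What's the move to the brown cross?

turn left 114°, forward 5.8 m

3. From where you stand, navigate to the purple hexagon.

turn left 98°, forward 2.6 m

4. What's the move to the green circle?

turn left 77°, forward 7.1 m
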